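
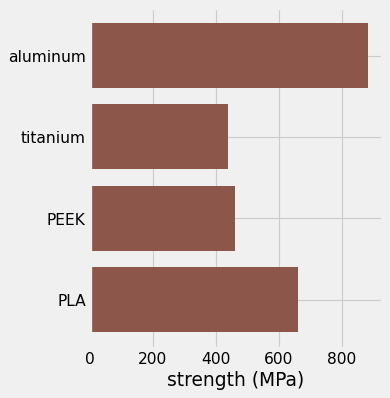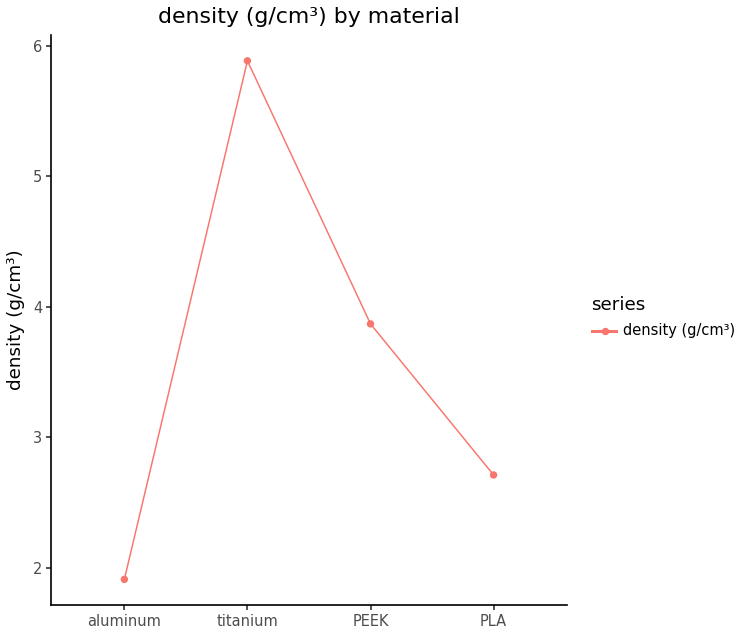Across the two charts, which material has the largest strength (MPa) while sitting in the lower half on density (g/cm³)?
Chart 2 median density (g/cm³) ≈ 3; below-median materials: aluminum, PLA. Among those, aluminum has the highest strength (MPa) (≈ 900).

aluminum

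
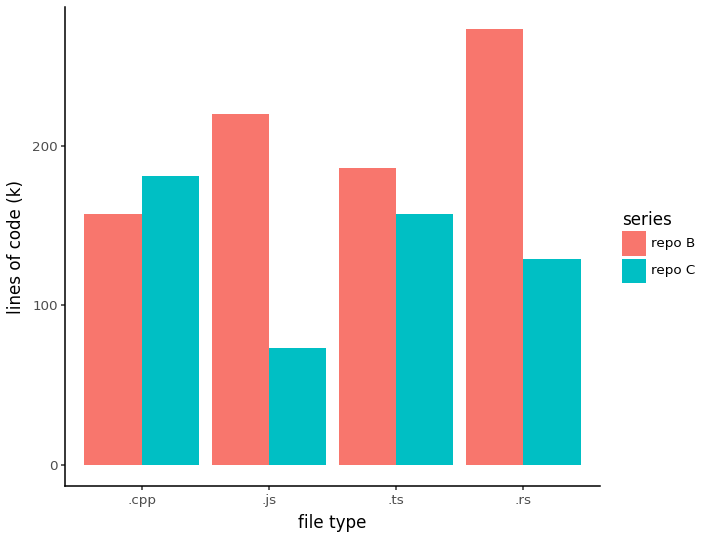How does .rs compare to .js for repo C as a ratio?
.rs ≈ 125, .js ≈ 75; 125/75 ≈ 1.67.

≈ 1.67×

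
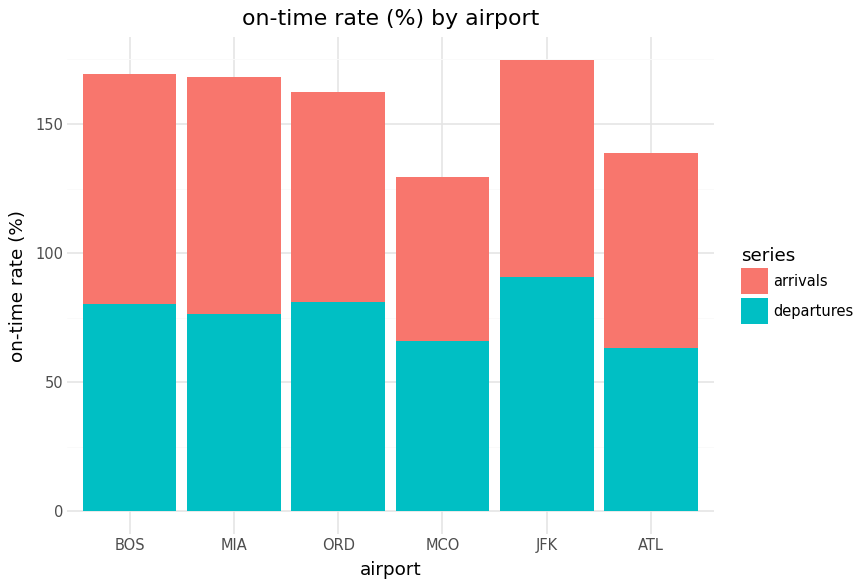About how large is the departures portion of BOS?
departures top ≈ 80, bottom ≈ 0; segment ≈ 80.

≈ 80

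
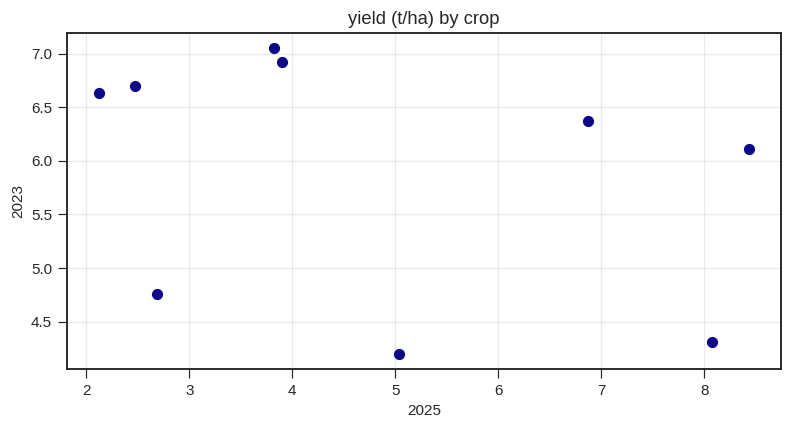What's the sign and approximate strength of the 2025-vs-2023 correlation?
negative, weak

Points are negatively correlated; weak (|r| ≈ 0.3).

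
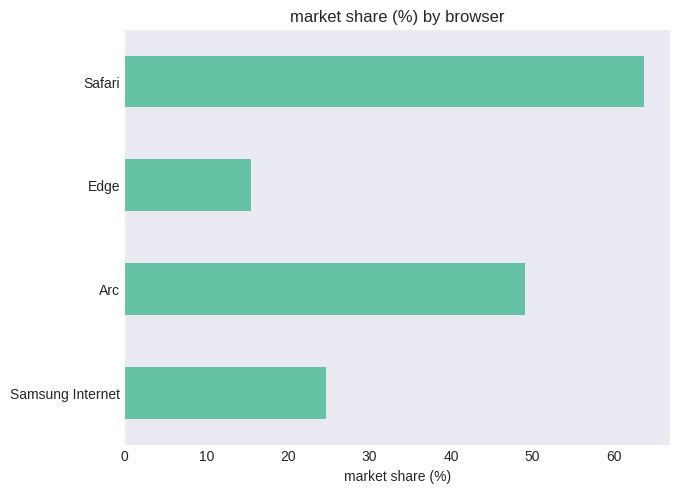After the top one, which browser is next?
Arc

Top 3: Safari ≈ 60, Arc ≈ 50, Samsung Internet ≈ 20.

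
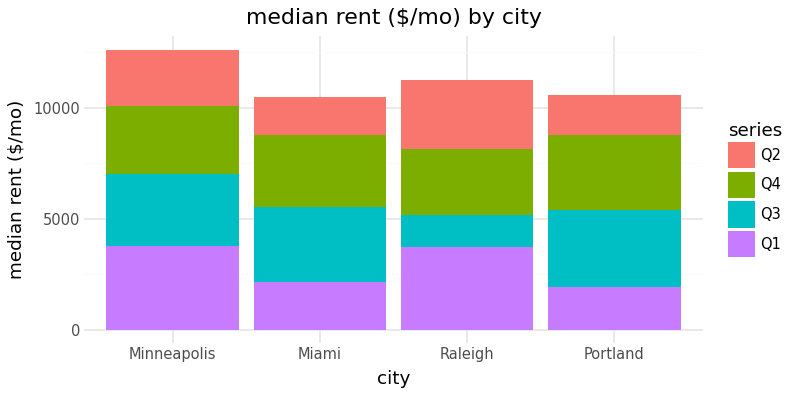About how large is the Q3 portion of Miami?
Q3 top ≈ 6000, bottom ≈ 2000; segment ≈ 4000.

≈ 4000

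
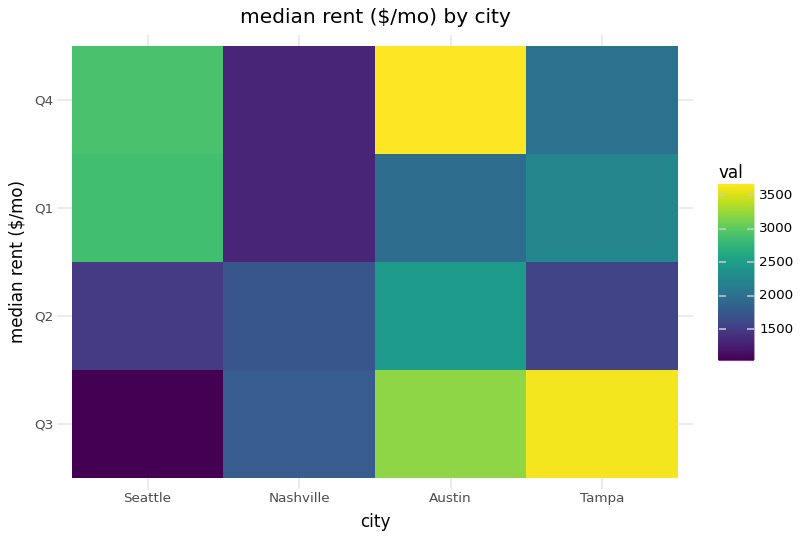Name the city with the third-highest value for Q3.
Nashville

Top 4 for Q3: Tampa ≈ 3500, Austin ≈ 3000, Nashville ≈ 2000, Seattle ≈ 1000.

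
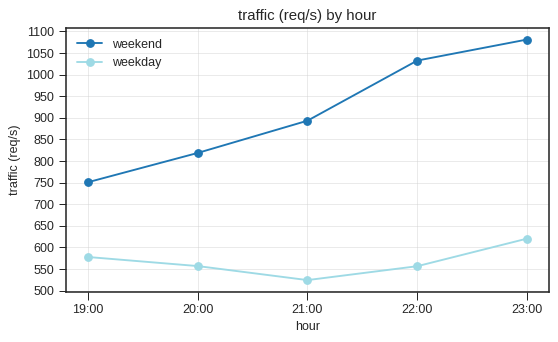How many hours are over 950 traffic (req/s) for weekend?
2

Above 950: 22:00, 23:00.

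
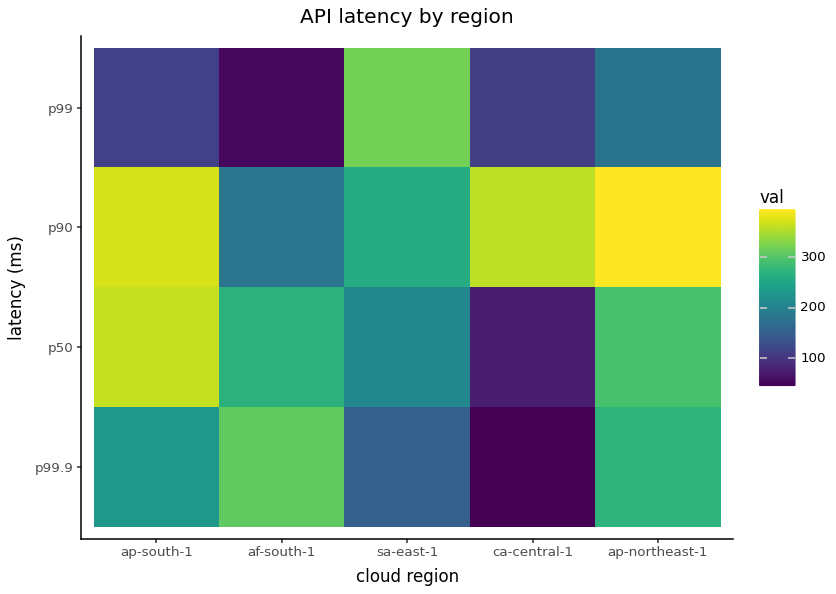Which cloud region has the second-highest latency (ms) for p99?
Top 3 for p99: sa-east-1 ≈ 300, ap-northeast-1 ≈ 200, ap-south-1 ≈ 100.

ap-northeast-1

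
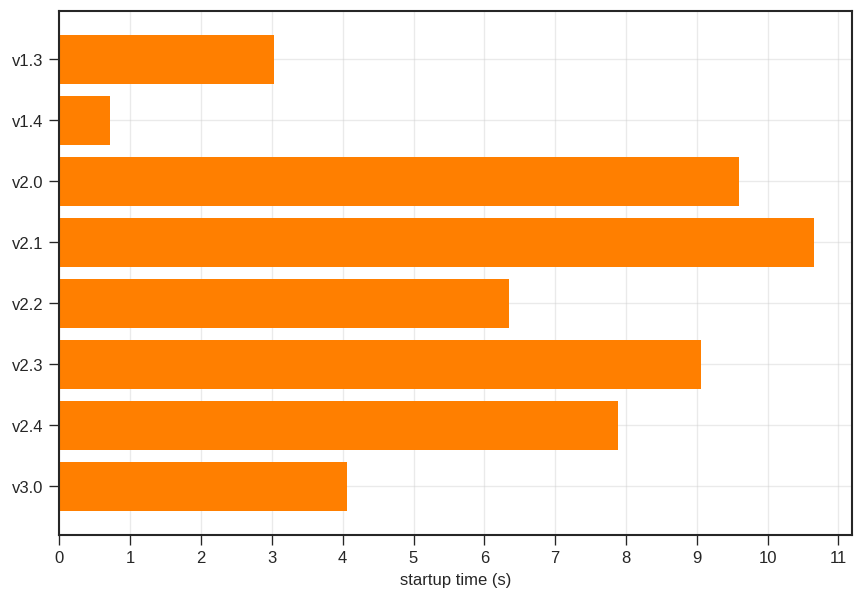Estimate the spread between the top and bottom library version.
≈ 10

Max v2.1 ≈ 11, min v1.4 ≈ 1; range ≈ 10.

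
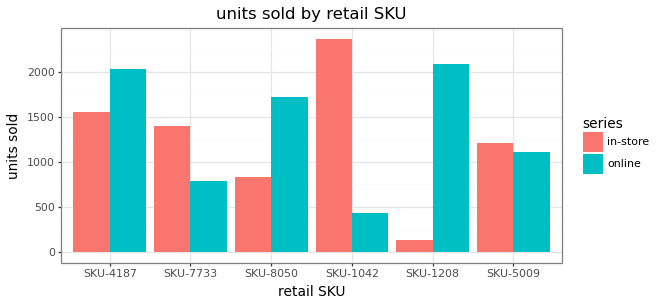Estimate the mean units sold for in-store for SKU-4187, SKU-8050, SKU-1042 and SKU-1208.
≈ 1250

(1600 + 800 + 2400 + 200) / 4 ≈ 1250.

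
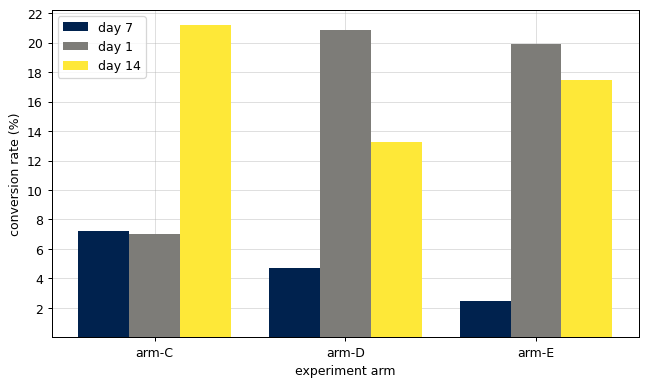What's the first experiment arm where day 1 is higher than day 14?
arm-D

arm-C: day 1 ≈ 6 vs day 14 ≈ 22 (not yet); arm-D: day 1 ≈ 20 vs day 14 ≈ 14 (first crossover).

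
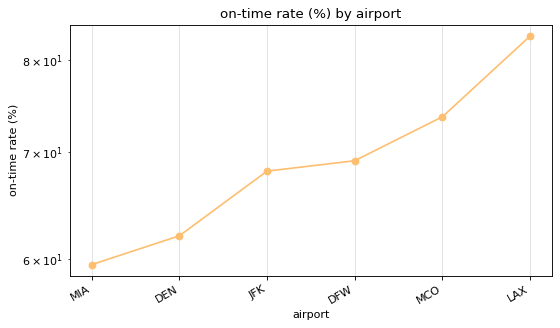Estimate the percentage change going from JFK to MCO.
≈ +8.8%

JFK ≈ 68, MCO ≈ 74; (74 − 68) / 68 ≈ +8.8%.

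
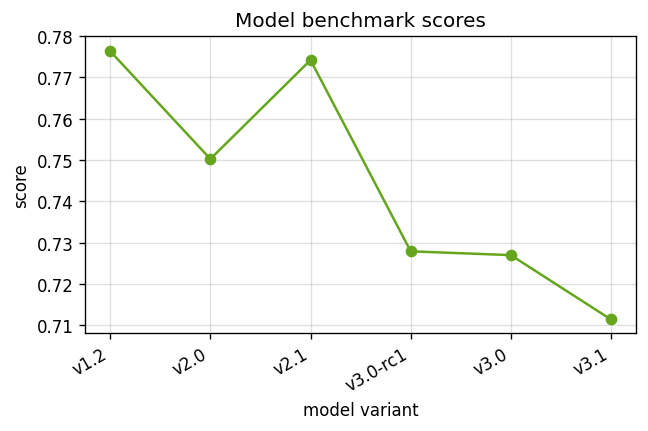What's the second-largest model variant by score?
Top 3: v1.2 ≈ 0.78, v2.1 ≈ 0.77, v2.0 ≈ 0.75.

v2.1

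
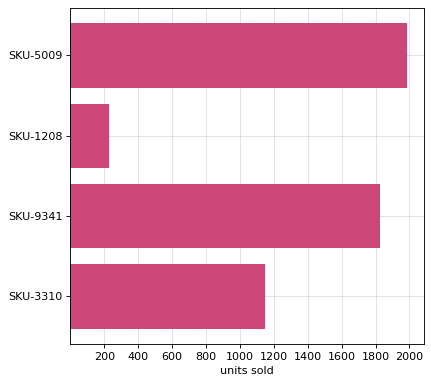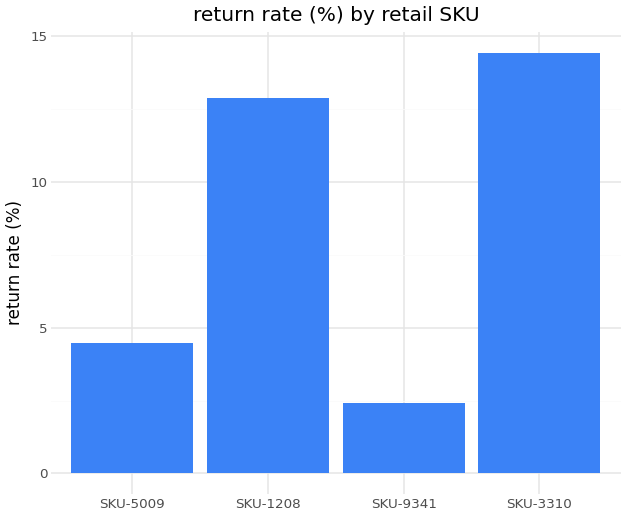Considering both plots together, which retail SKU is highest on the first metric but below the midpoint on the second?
Chart 2 median return rate (%) ≈ 8; below-median retail SKUs: SKU-5009, SKU-9341. Among those, SKU-5009 has the highest units sold (≈ 2000).

SKU-5009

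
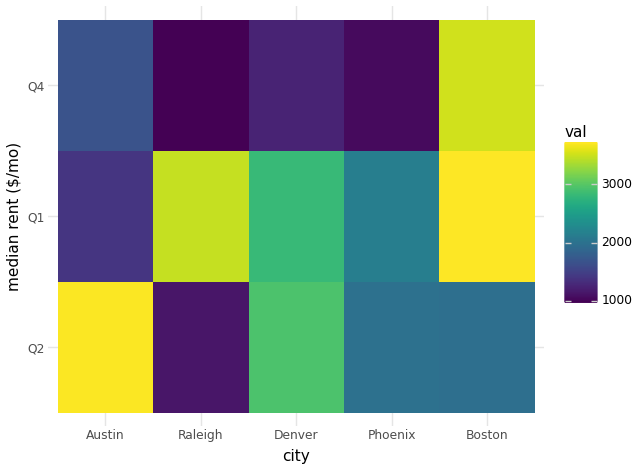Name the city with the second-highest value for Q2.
Denver

Top 3 for Q2: Austin ≈ 3500, Denver ≈ 3000, Phoenix ≈ 2000.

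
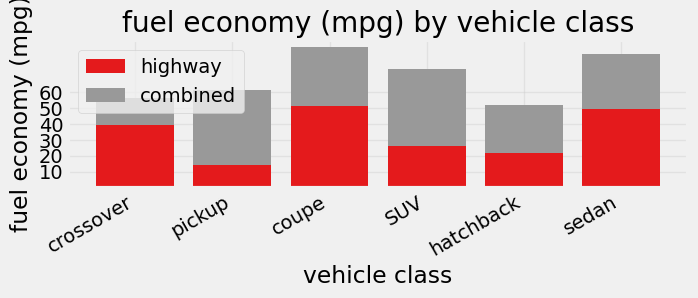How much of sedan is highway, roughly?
highway top ≈ 50, bottom ≈ 0; segment ≈ 50.

≈ 50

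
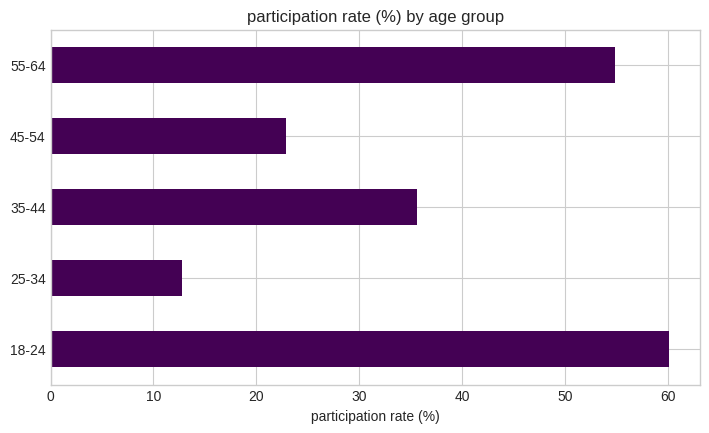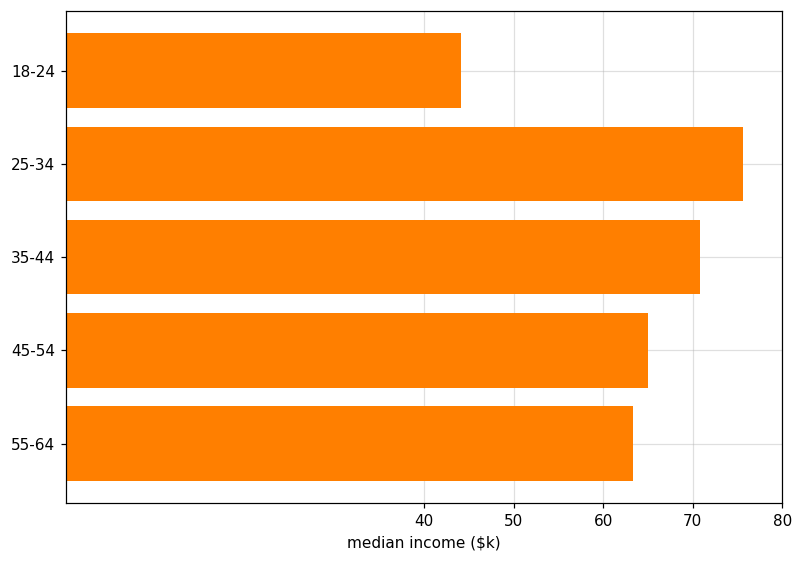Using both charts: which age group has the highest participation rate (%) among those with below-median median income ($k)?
18-24

Chart 2 median median income ($k) ≈ 70; below-median age groups: 18-24, 55-64. Among those, 18-24 has the highest participation rate (%) (≈ 60).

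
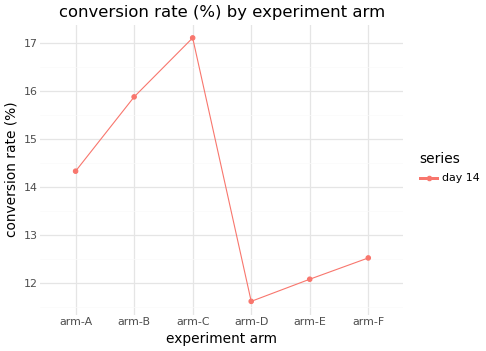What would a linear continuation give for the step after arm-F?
≈ 13

Last three: 11.5, 12.0, 12.5 → slope ≈ 0.5/step → next ≈ 13.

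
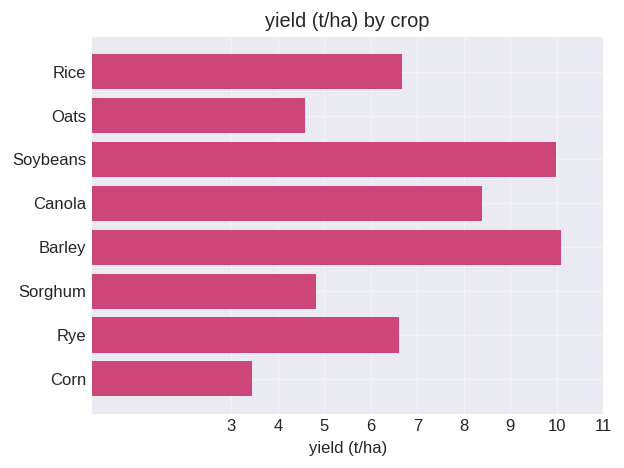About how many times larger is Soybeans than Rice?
≈ 1.43×

Soybeans ≈ 10, Rice ≈ 7; 10/7 ≈ 1.43.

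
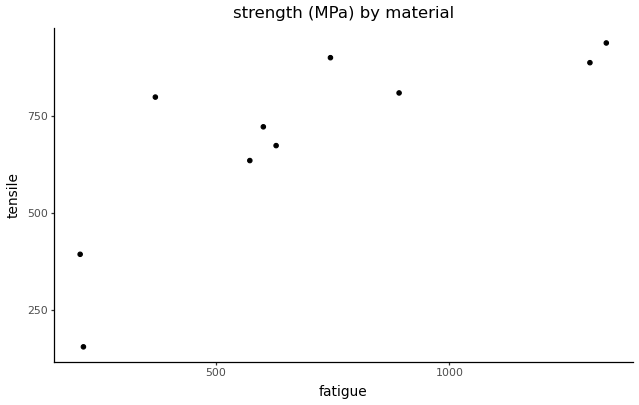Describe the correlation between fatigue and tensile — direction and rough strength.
positive, strong

Points are positively correlated; strong (|r| ≈ 0.8).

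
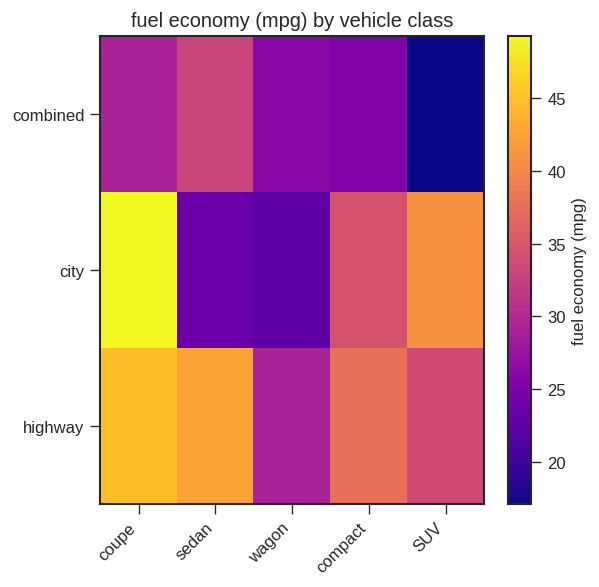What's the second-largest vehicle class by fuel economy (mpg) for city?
SUV

Top 3 for city: coupe ≈ 50, SUV ≈ 40, compact ≈ 35.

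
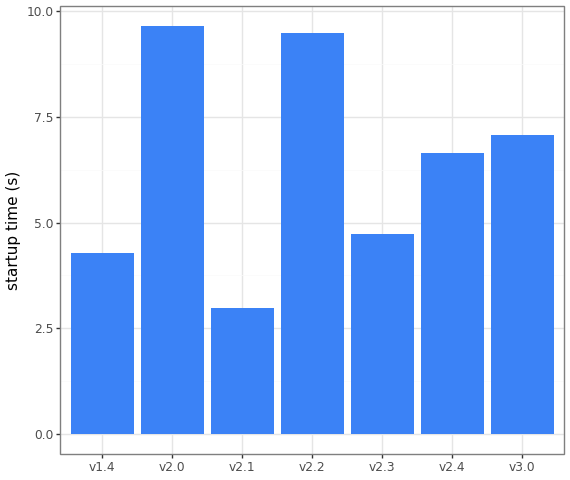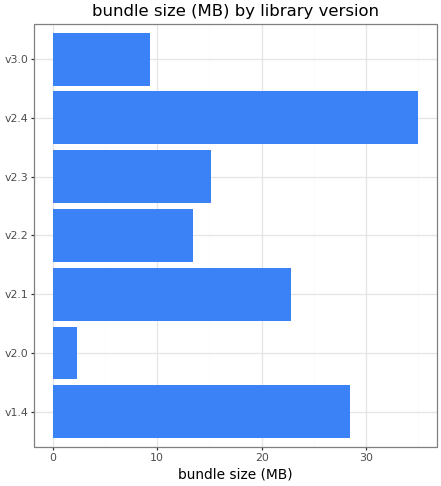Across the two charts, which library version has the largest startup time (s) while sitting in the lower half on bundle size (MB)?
Chart 2 median bundle size (MB) ≈ 15; below-median library versions: v2.0, v2.2, v3.0. Among those, v2.0 has the highest startup time (s) (≈ 10).

v2.0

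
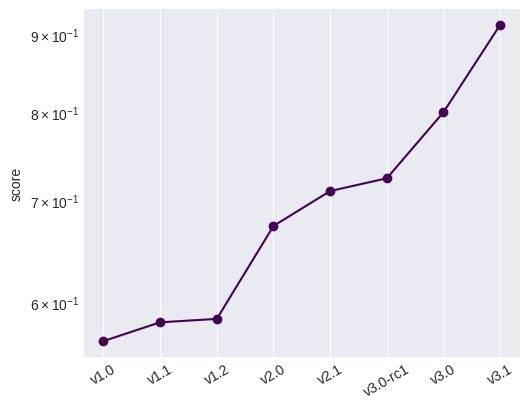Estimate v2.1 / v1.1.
v2.1 ≈ 0.70, v1.1 ≈ 0.60; 0.70/0.60 ≈ 1.17.

≈ 1.17×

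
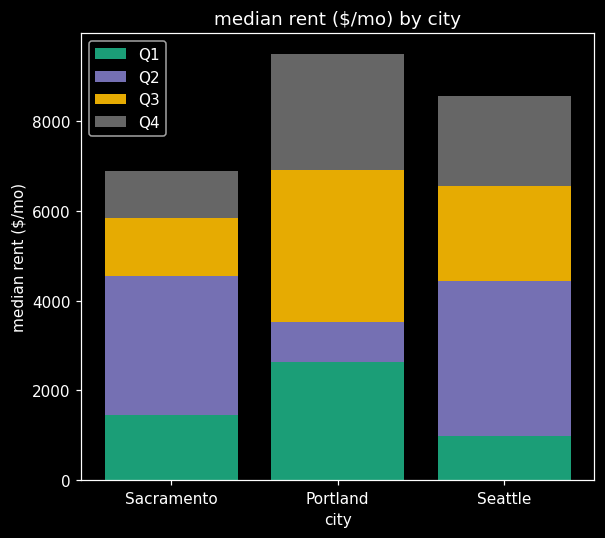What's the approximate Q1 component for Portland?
≈ 3000

Q1 top ≈ 3000, bottom ≈ 0; segment ≈ 3000.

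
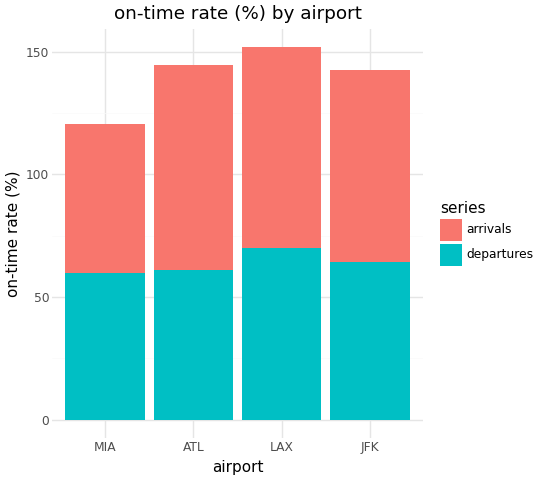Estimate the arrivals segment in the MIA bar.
arrivals top ≈ 120, bottom ≈ 60; segment ≈ 60.

≈ 60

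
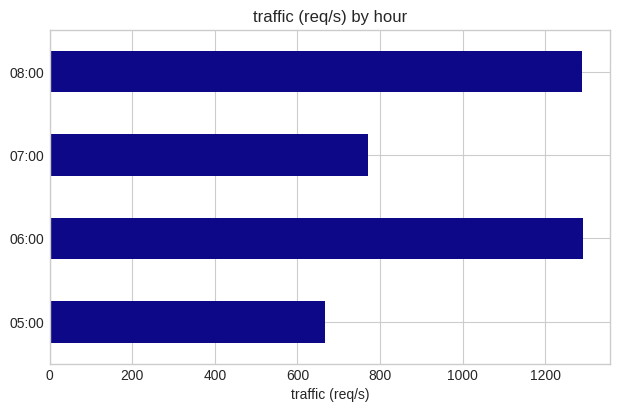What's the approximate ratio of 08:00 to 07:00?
≈ 1.5×

08:00 ≈ 1200, 07:00 ≈ 800; 1200/800 ≈ 1.5.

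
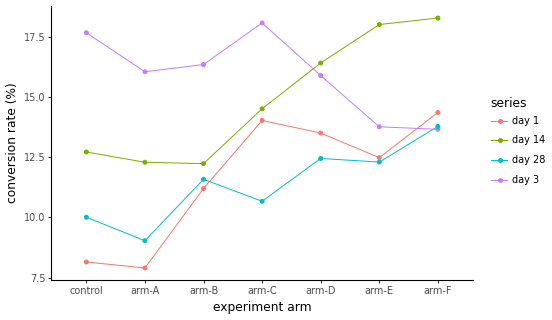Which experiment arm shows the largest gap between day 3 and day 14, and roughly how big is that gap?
control: day 3 ≈ 18, day 14 ≈ 13 → gap ≈ 5. Next-largest (arm-F) is only ≈ 4.

control, ≈ 5 %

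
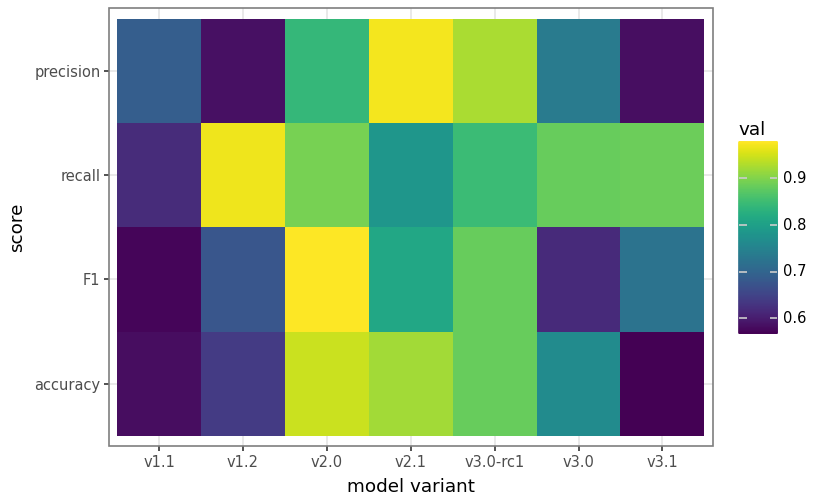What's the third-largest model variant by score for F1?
v2.1

Top 4 for F1: v2.0 ≈ 1.00, v3.0-rc1 ≈ 0.90, v2.1 ≈ 0.80, v3.1 ≈ 0.70.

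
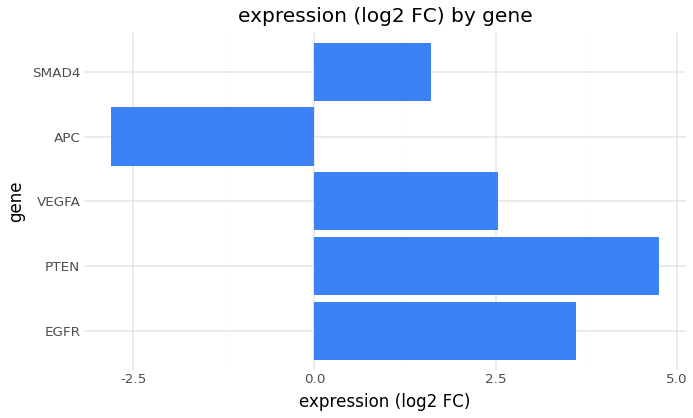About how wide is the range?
Max PTEN ≈ 5, min APC ≈ -3; range ≈ 8.

≈ 8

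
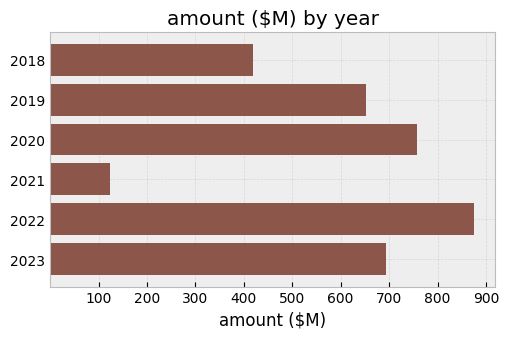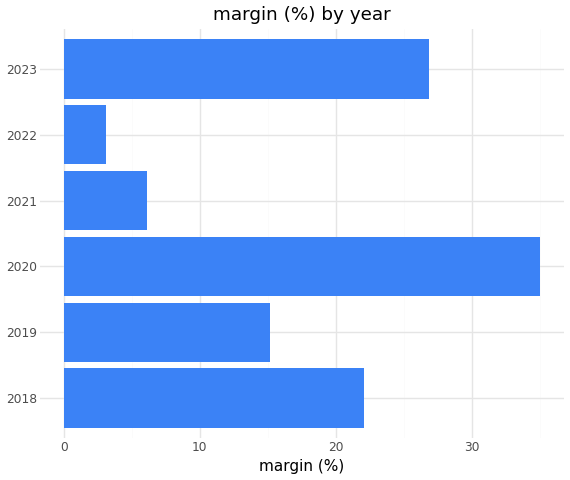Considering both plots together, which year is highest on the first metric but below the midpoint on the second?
2022

Chart 2 median margin (%) ≈ 20; below-median years: 2019, 2021, 2022. Among those, 2022 has the highest amount ($M) (≈ 900).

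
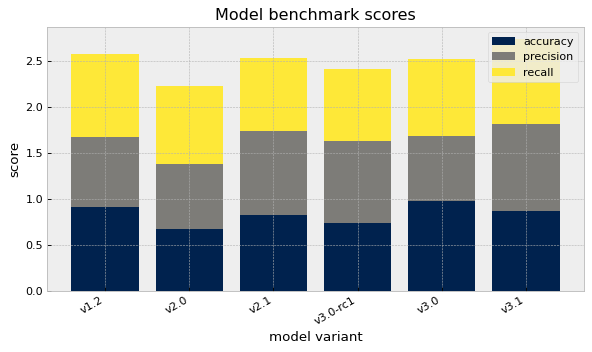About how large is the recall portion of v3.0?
recall top ≈ 2.5, bottom ≈ 1.5; segment ≈ 1.0.

≈ 1.0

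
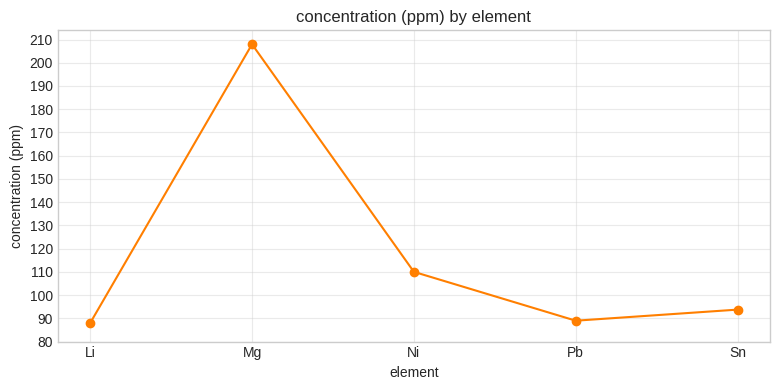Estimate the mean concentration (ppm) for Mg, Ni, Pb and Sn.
(210 + 110 + 90 + 90) / 4 ≈ 125.

≈ 125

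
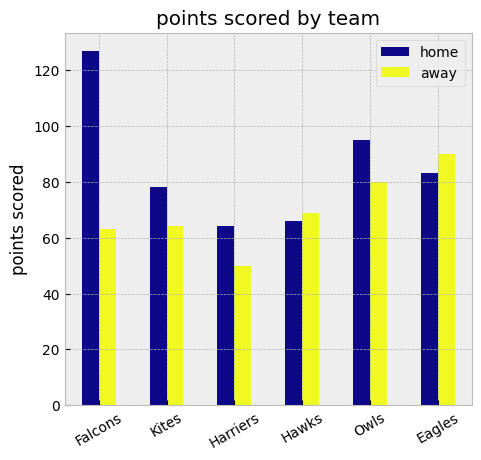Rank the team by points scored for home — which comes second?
Owls

Top 3 for home: Falcons ≈ 120, Owls ≈ 100, Eagles ≈ 80.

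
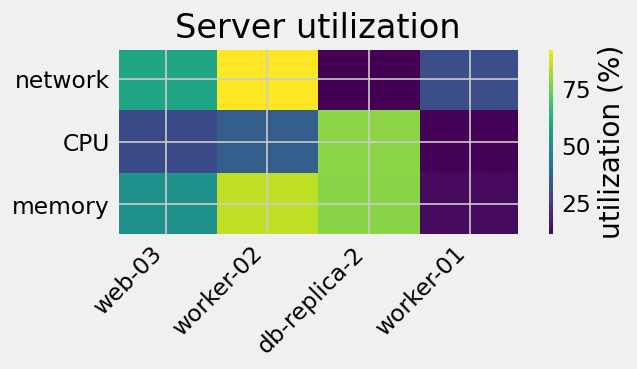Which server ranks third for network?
Top 4 for network: worker-02 ≈ 90, web-03 ≈ 60, worker-01 ≈ 30, db-replica-2 ≈ 10.

worker-01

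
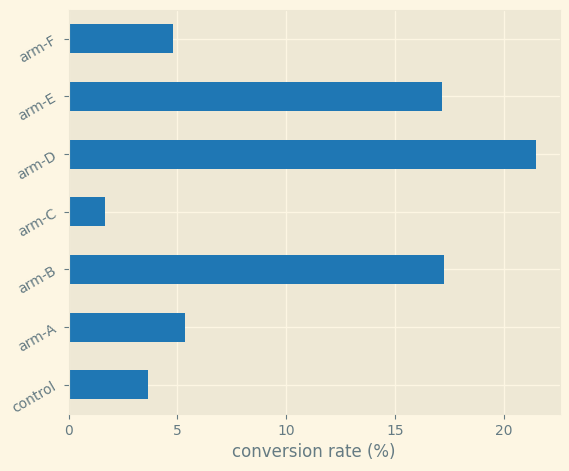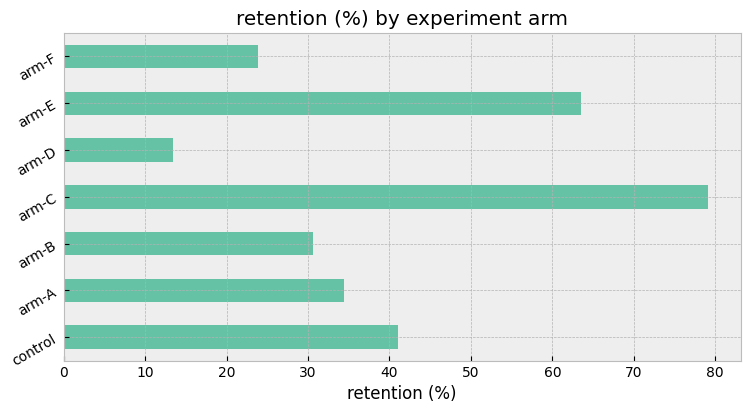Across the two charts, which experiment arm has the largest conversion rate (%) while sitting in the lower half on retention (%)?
arm-D

Chart 2 median retention (%) ≈ 30; below-median experiment arms: arm-B, arm-D, arm-F. Among those, arm-D has the highest conversion rate (%) (≈ 22).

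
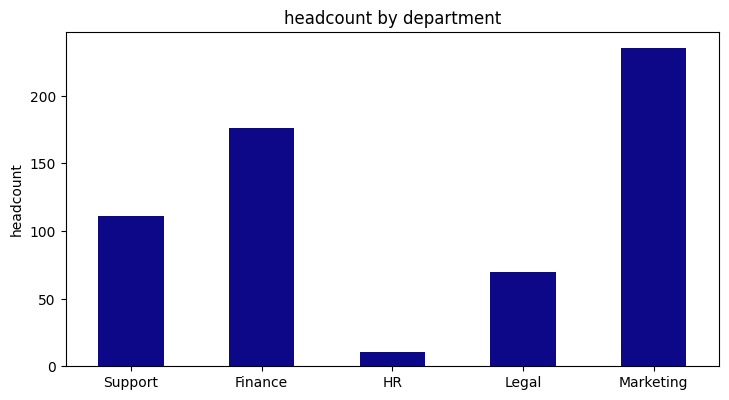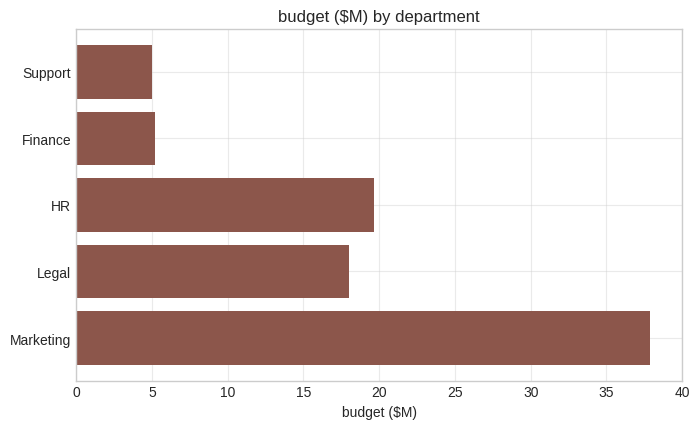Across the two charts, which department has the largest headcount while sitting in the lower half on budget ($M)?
Finance

Chart 2 median budget ($M) ≈ 20; below-median departments: Support, Finance. Among those, Finance has the highest headcount (≈ 175).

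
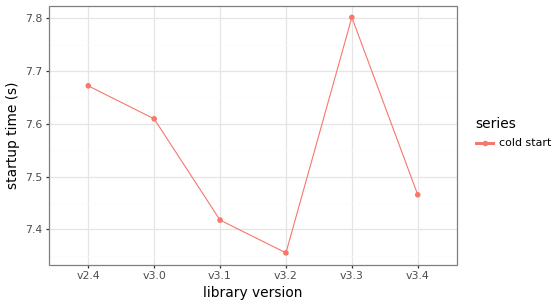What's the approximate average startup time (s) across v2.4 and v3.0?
(7.65 + 7.60) / 2 ≈ 7.62.

≈ 7.62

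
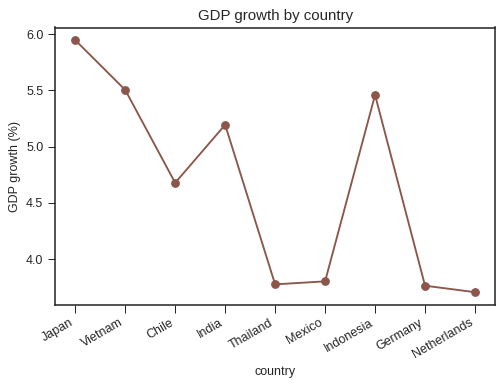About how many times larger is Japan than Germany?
≈ 1.58×

Japan ≈ 6.0, Germany ≈ 3.8; 6.0/3.8 ≈ 1.58.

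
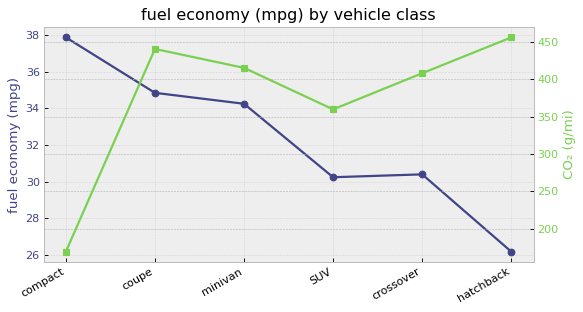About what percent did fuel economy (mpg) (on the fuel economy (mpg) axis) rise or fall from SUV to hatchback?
≈ -13.3%

SUV ≈ 30, hatchback ≈ 26; (26 − 30) / 30 ≈ -13.3%.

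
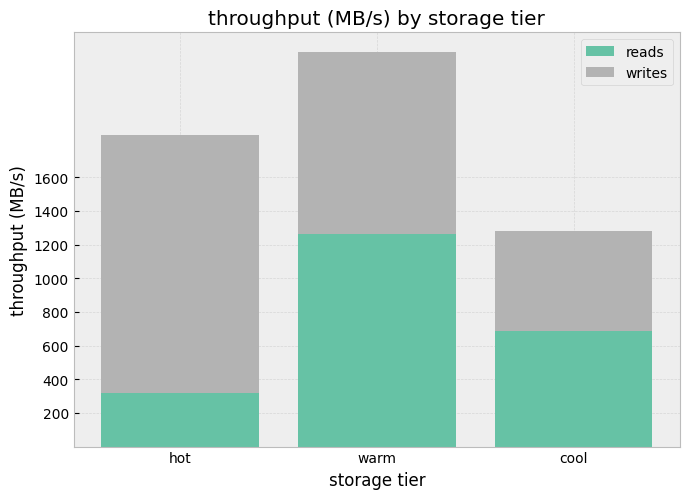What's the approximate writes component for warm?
≈ 1200

writes top ≈ 2400, bottom ≈ 1200; segment ≈ 1200.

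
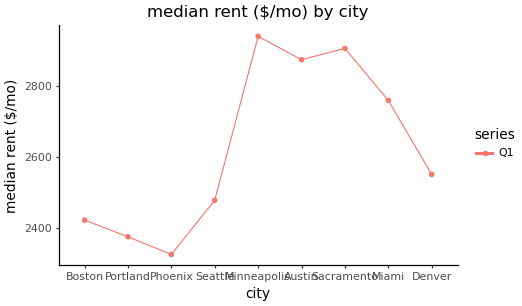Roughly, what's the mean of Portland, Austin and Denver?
≈ 2633

(2400 + 2900 + 2600) / 3 ≈ 2633.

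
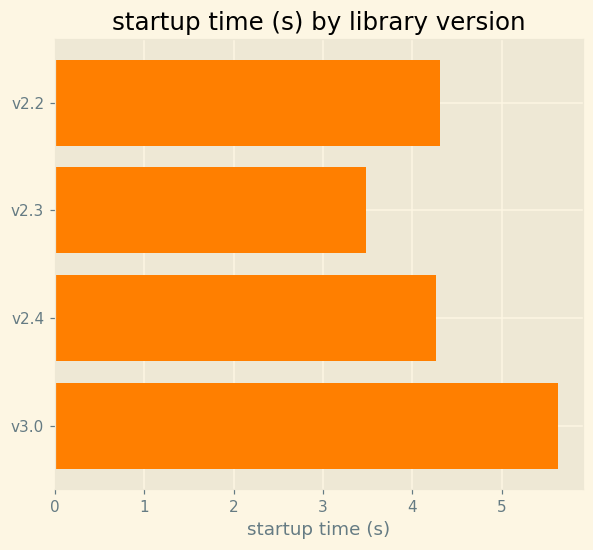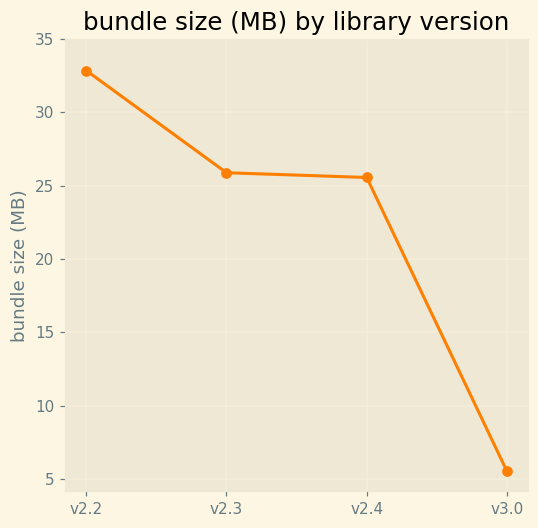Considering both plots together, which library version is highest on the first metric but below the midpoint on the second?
Chart 2 median bundle size (MB) ≈ 25; below-median library versions: v2.4, v3.0. Among those, v3.0 has the highest startup time (s) (≈ 6).

v3.0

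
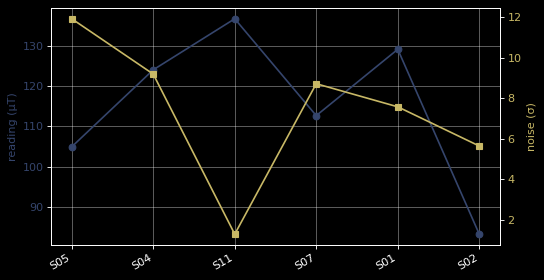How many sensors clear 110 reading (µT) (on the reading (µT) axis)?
Above 110: S04, S11, S07, S01.

4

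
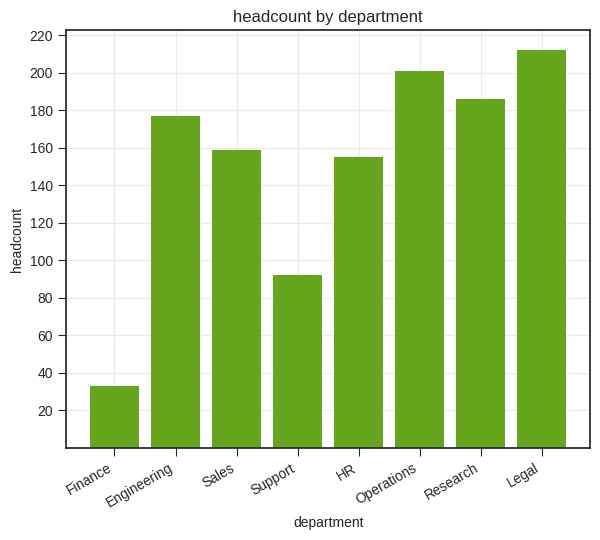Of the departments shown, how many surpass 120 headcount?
Above 120: Engineering, Sales, HR, Operations, Research, Legal.

6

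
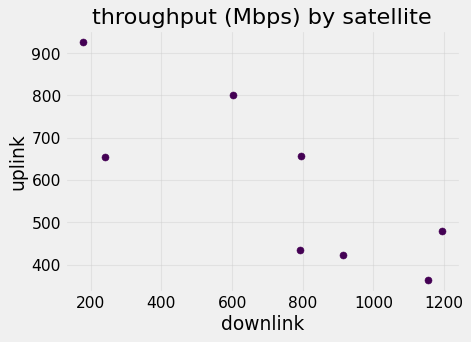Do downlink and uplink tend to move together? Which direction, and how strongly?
negative, strong

Points are negatively correlated; strong (|r| ≈ 0.8).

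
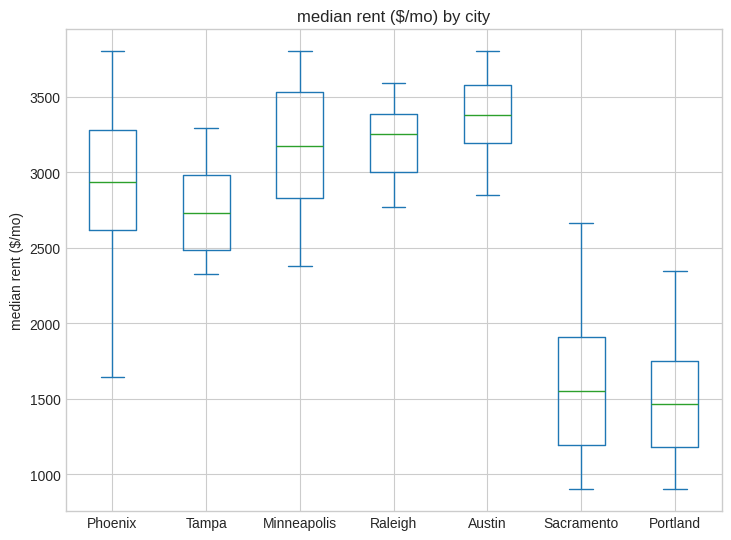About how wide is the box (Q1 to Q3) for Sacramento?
≈ 800

Q3 ≈ 2000, Q1 ≈ 1200; IQR ≈ 800.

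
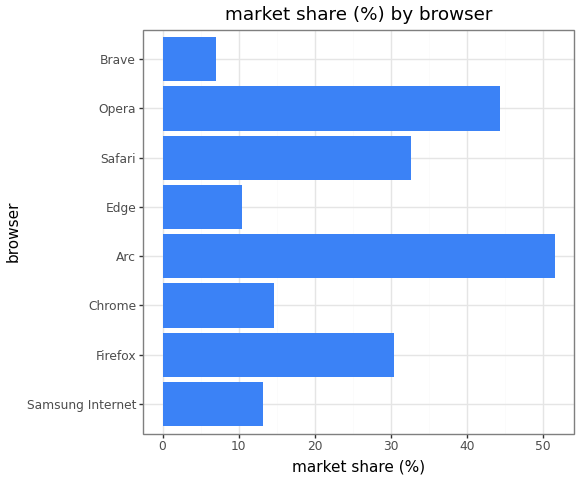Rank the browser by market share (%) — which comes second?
Opera

Top 3: Arc ≈ 50, Opera ≈ 45, Safari ≈ 35.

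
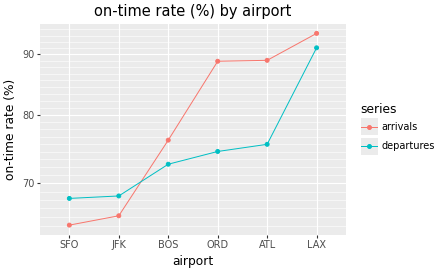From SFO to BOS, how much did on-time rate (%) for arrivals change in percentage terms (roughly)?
SFO ≈ 65, BOS ≈ 75; (75 − 65) / 65 ≈ +15.4%.

≈ +15.4%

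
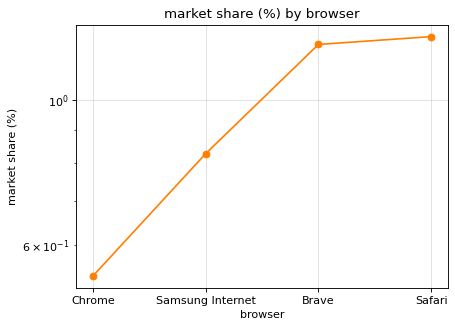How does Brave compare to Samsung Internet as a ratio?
≈ 1.5×

Brave ≈ 1.2, Samsung Internet ≈ 0.8; 1.2/0.8 ≈ 1.5.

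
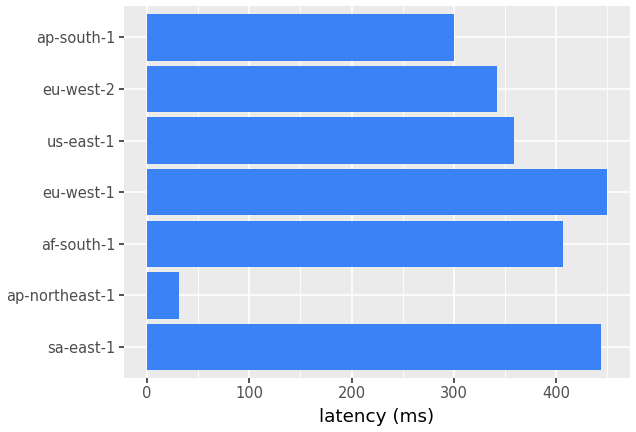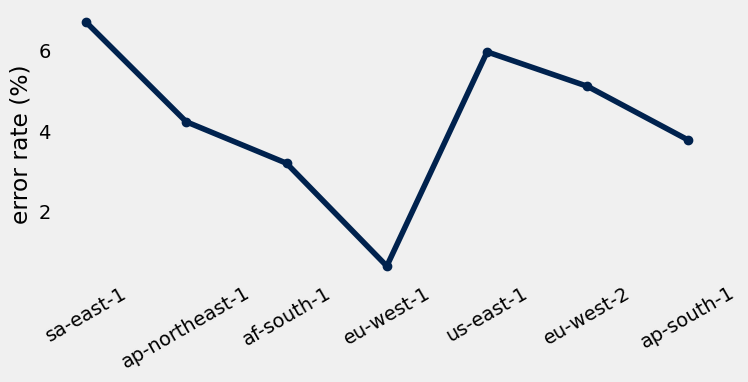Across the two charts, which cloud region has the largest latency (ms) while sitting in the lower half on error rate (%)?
eu-west-1

Chart 2 median error rate (%) ≈ 4; below-median cloud regions: af-south-1, eu-west-1, ap-south-1. Among those, eu-west-1 has the highest latency (ms) (≈ 450).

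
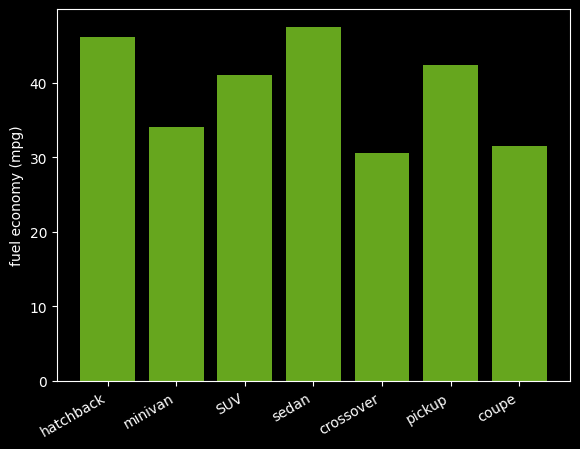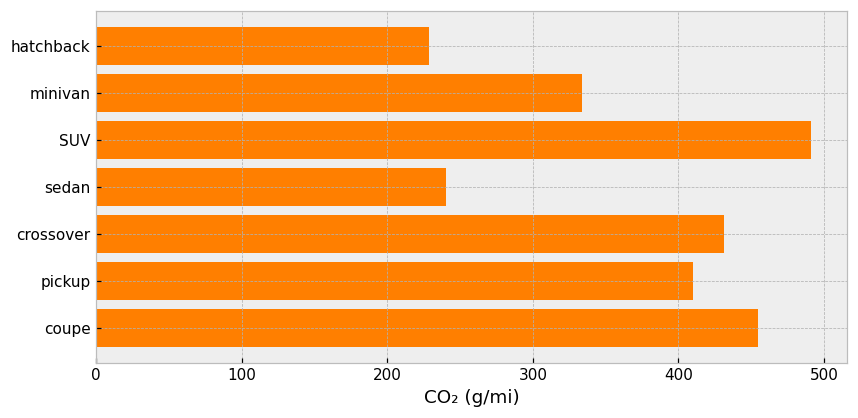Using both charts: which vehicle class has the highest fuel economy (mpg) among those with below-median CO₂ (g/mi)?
sedan

Chart 2 median CO₂ (g/mi) ≈ 400; below-median vehicle classes: hatchback, minivan, sedan. Among those, sedan has the highest fuel economy (mpg) (≈ 50).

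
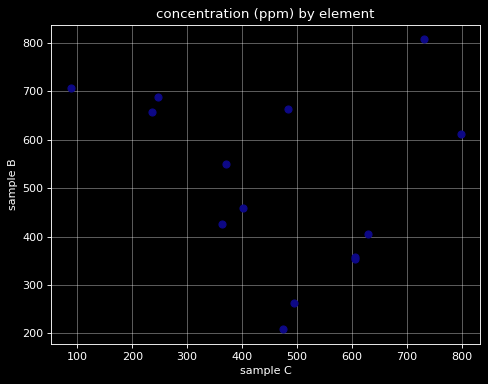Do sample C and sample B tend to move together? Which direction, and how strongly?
no clear correlation

Points are roughly uncorrelated; weak (|r| ≈ 0.2).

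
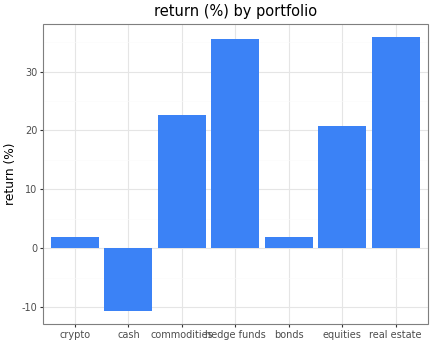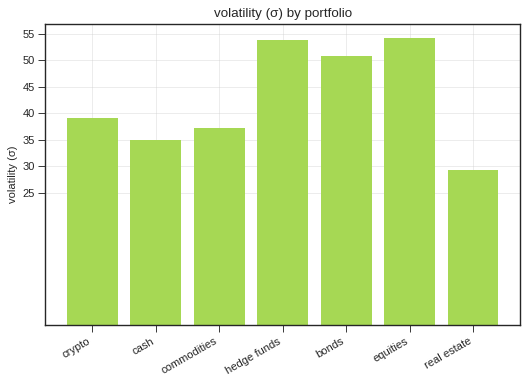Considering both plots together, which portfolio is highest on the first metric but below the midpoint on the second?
real estate

Chart 2 median volatility (σ) ≈ 40; below-median portfolios: cash, commodities, real estate. Among those, real estate has the highest return (%) (≈ 35).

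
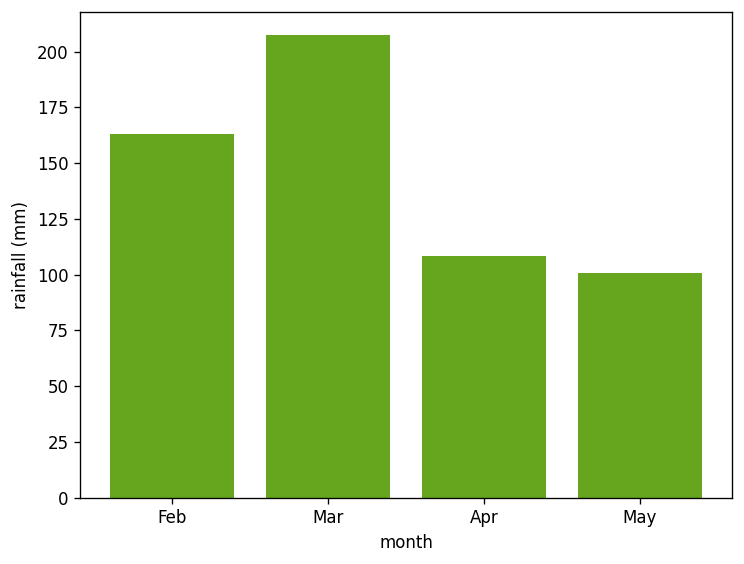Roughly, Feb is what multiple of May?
≈ 1.6×

Feb ≈ 160, May ≈ 100; 160/100 ≈ 1.6.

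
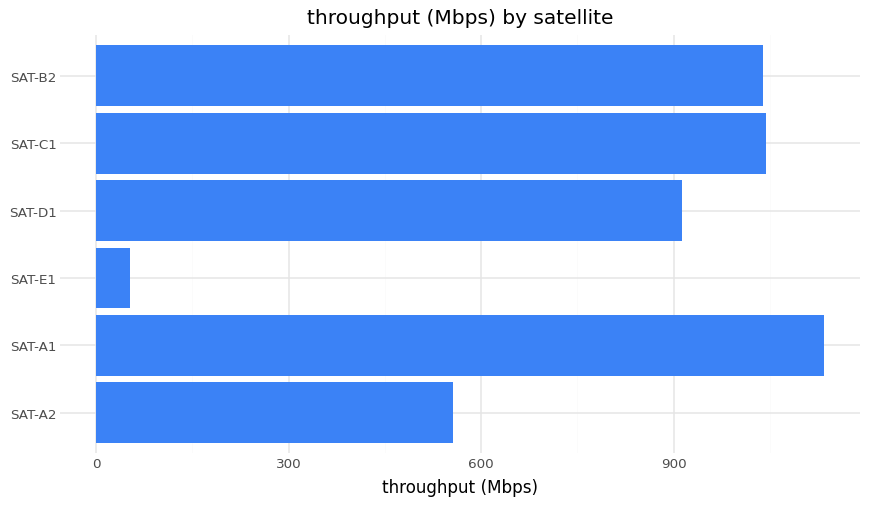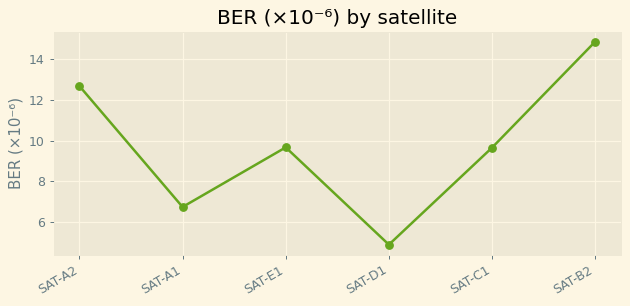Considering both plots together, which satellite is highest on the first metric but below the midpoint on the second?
Chart 2 median BER (×10⁻⁶) ≈ 10; below-median satellites: SAT-A1, SAT-D1, SAT-C1. Among those, SAT-A1 has the highest throughput (Mbps) (≈ 1200).

SAT-A1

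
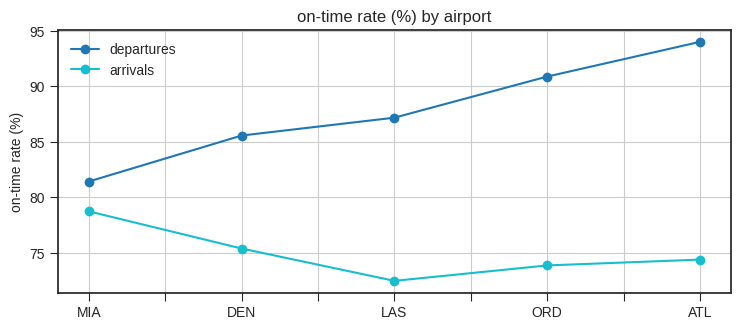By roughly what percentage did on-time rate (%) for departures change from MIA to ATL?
MIA ≈ 82, ATL ≈ 94; (94 − 82) / 82 ≈ +14.6%.

≈ +14.6%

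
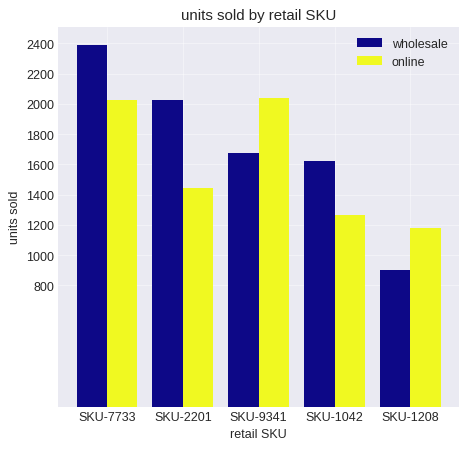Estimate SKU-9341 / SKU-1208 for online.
≈ 1.67×

SKU-9341 ≈ 2000, SKU-1208 ≈ 1200; 2000/1200 ≈ 1.67.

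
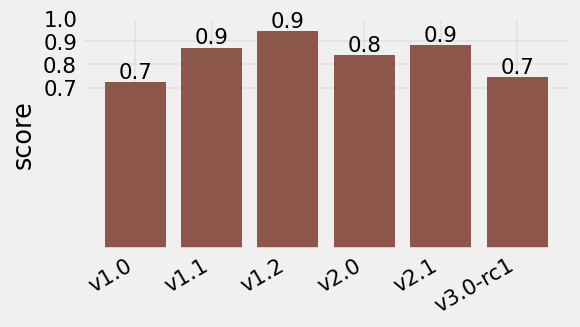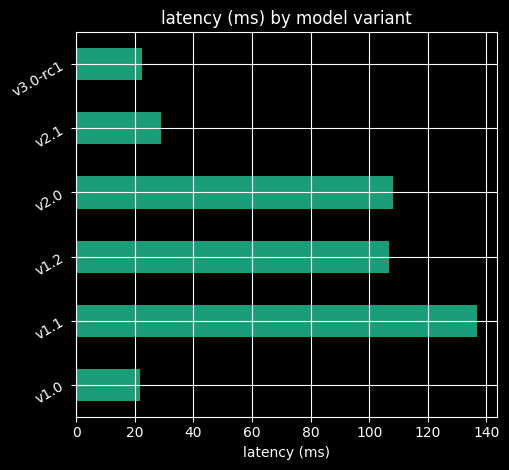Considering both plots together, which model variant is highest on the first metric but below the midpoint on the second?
Chart 2 median latency (ms) ≈ 60; below-median model variants: v1.0, v2.1, v3.0-rc1. Among those, v2.1 has the highest score (≈ 0.9).

v2.1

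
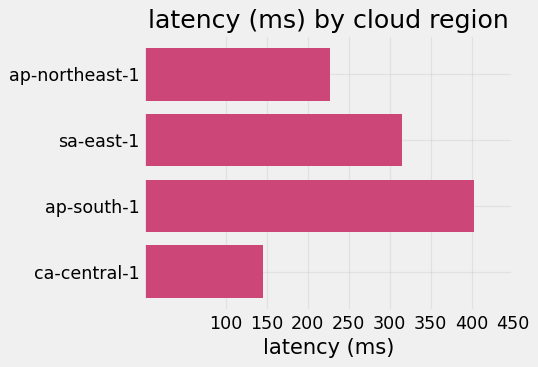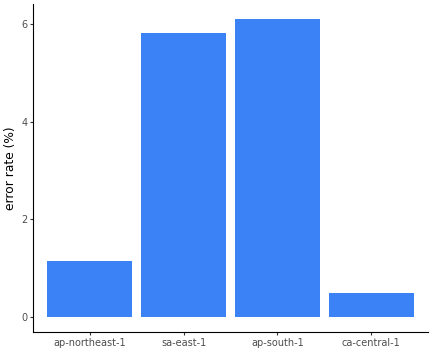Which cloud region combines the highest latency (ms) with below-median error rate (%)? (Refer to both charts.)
Chart 2 median error rate (%) ≈ 3; below-median cloud regions: ap-northeast-1, ca-central-1. Among those, ap-northeast-1 has the highest latency (ms) (≈ 250).

ap-northeast-1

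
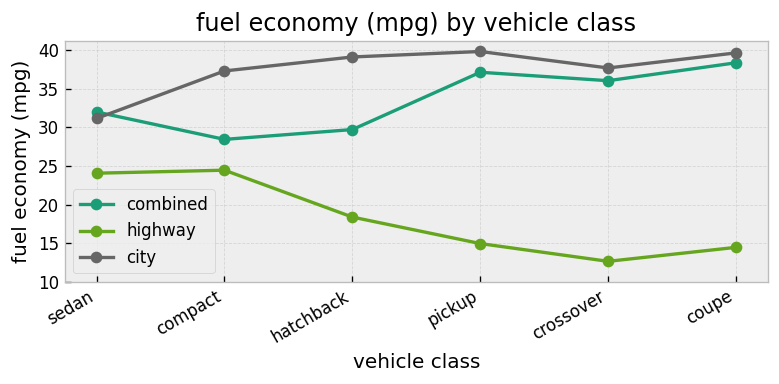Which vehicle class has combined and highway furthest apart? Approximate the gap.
coupe, ≈ 25 mpg

coupe: combined ≈ 40, highway ≈ 15 → gap ≈ 25. Next-largest (crossover) is only ≈ 20.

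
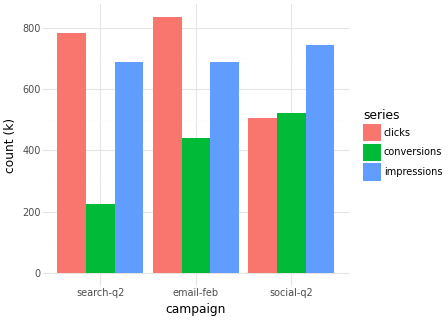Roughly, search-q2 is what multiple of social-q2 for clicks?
search-q2 ≈ 800, social-q2 ≈ 500; 800/500 ≈ 1.6.

≈ 1.6×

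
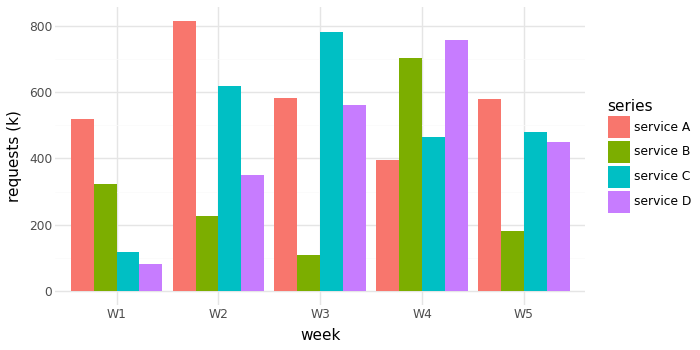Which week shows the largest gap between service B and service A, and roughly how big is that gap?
W2: service B ≈ 200, service A ≈ 800 → gap ≈ 600. Next-largest (W3) is only ≈ 500.

W2, ≈ 600 k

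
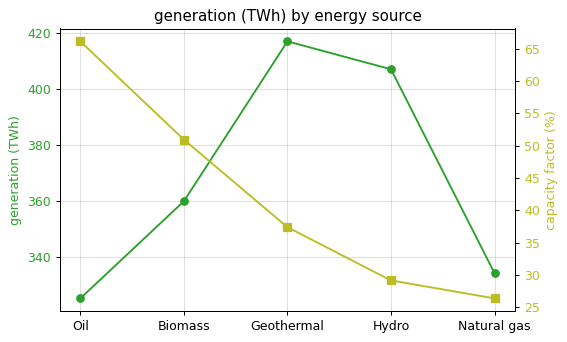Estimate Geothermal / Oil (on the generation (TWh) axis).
≈ 1.27×

Geothermal ≈ 420, Oil ≈ 330; 420/330 ≈ 1.27.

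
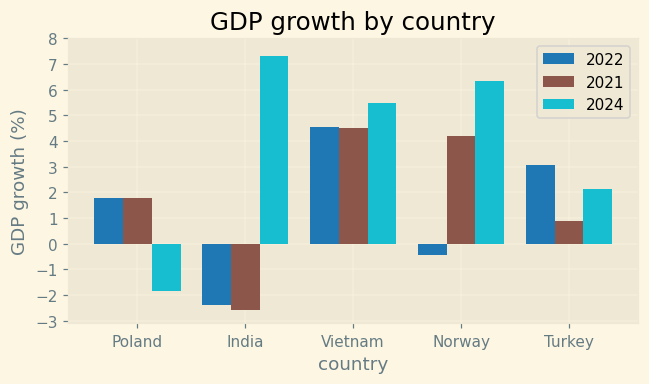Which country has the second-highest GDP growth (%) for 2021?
Top 3 for 2021: Vietnam ≈ 5, Norway ≈ 4, Poland ≈ 2.

Norway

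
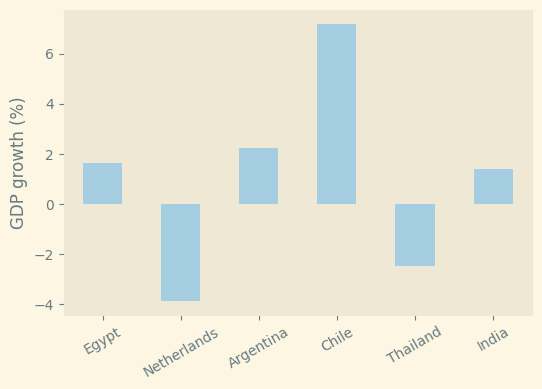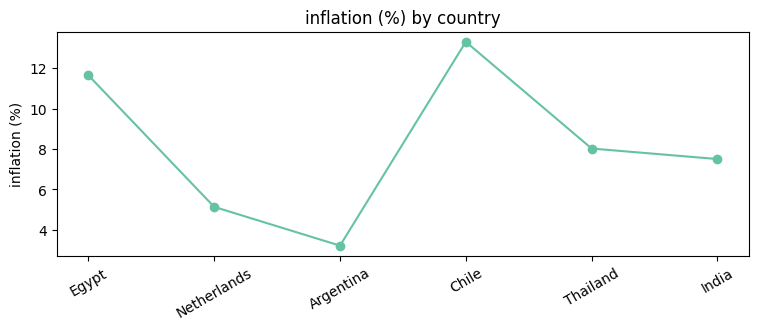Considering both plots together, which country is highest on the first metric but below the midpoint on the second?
Chart 2 median inflation (%) ≈ 8; below-median countries: Netherlands, Argentina, India. Among those, Argentina has the highest GDP growth (%) (≈ 2).

Argentina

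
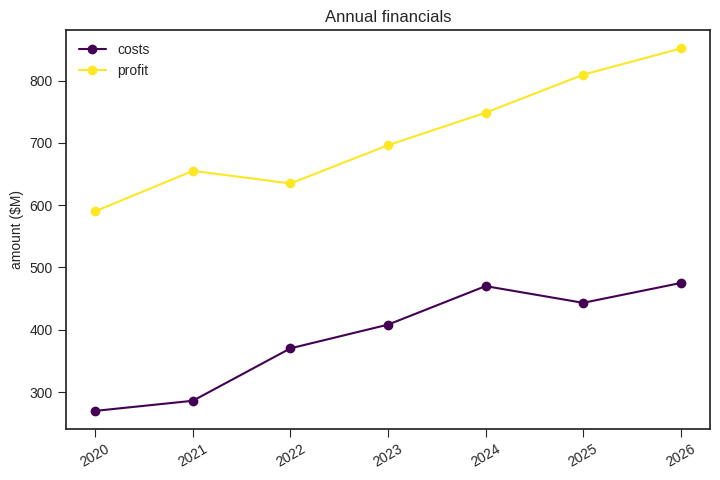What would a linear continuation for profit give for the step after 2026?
≈ 900

Last three: 750, 800, 850 → slope ≈ 50/step → next ≈ 900.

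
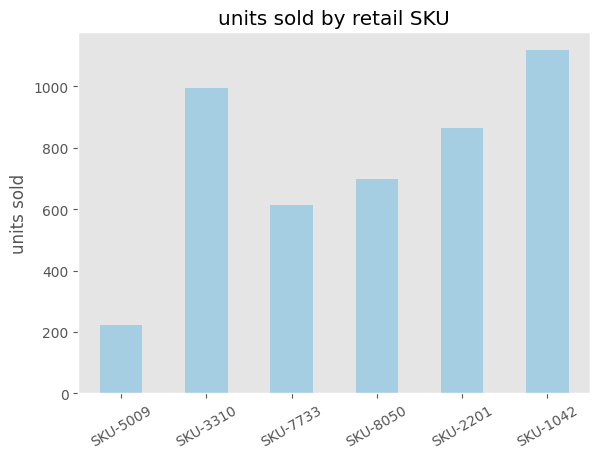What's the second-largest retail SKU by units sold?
Top 3: SKU-1042 ≈ 1100, SKU-3310 ≈ 1000, SKU-2201 ≈ 900.

SKU-3310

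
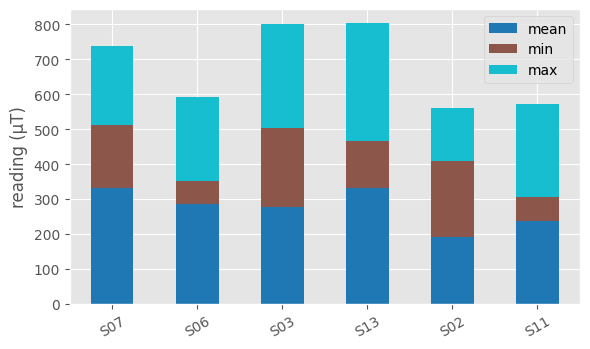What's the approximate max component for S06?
max top ≈ 600, bottom ≈ 400; segment ≈ 200.

≈ 200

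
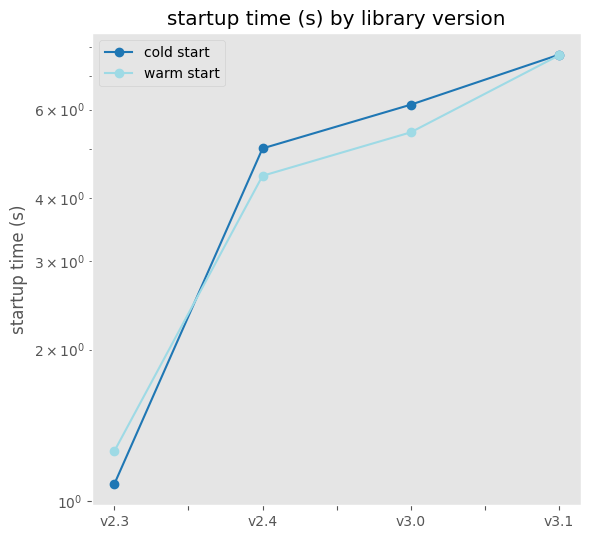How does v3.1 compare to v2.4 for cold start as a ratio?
v3.1 ≈ 8, v2.4 ≈ 5; 8/5 ≈ 1.6.

≈ 1.6×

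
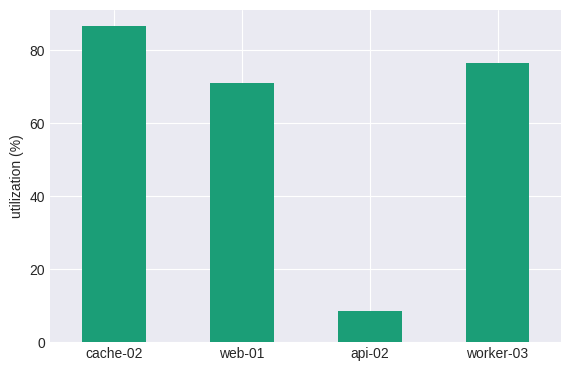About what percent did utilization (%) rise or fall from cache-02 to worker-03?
≈ -11.1%

cache-02 ≈ 90, worker-03 ≈ 80; (80 − 90) / 90 ≈ -11.1%.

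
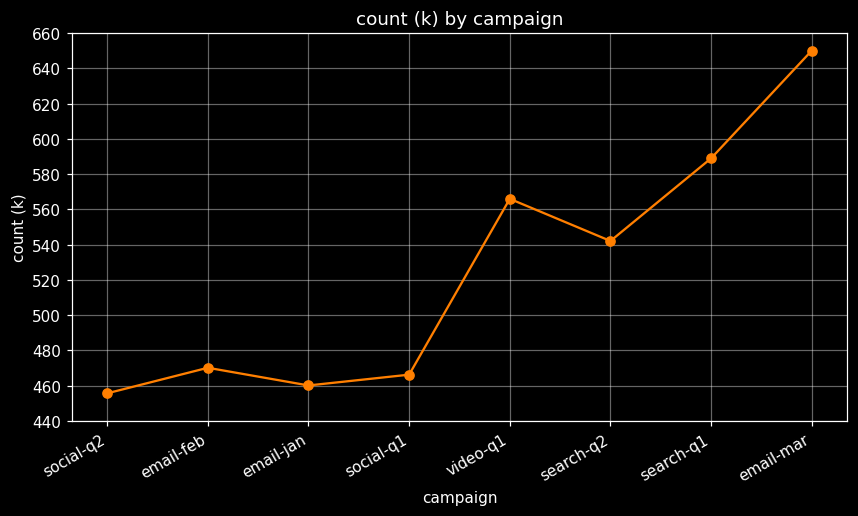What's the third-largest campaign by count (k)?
video-q1

Top 4: email-mar ≈ 660, search-q1 ≈ 580, video-q1 ≈ 560, search-q2 ≈ 540.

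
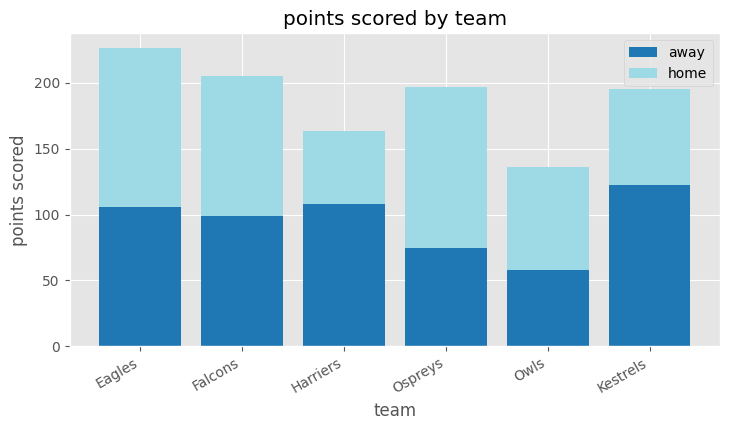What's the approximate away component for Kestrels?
≈ 120

away top ≈ 120, bottom ≈ 0; segment ≈ 120.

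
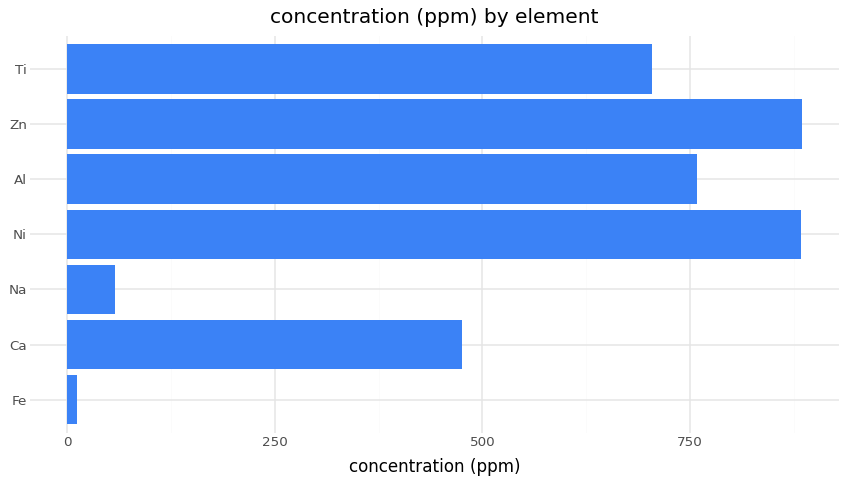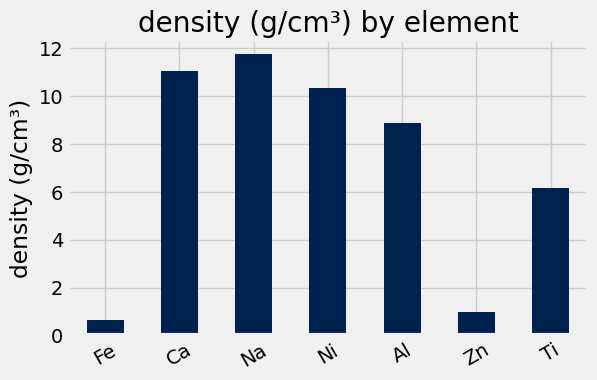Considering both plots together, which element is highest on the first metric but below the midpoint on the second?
Chart 2 median density (g/cm³) ≈ 8; below-median elements: Fe, Zn, Ti. Among those, Zn has the highest concentration (ppm) (≈ 900).

Zn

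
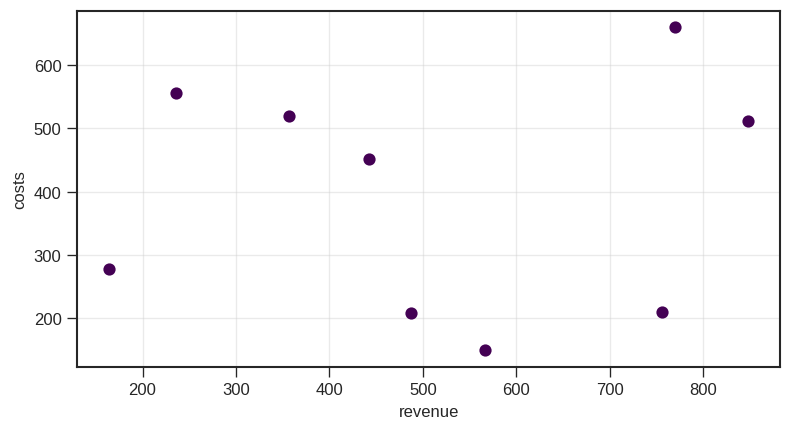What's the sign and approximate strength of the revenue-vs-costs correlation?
no clear correlation

Points are roughly uncorrelated; weak (|r| ≈ 0.1).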